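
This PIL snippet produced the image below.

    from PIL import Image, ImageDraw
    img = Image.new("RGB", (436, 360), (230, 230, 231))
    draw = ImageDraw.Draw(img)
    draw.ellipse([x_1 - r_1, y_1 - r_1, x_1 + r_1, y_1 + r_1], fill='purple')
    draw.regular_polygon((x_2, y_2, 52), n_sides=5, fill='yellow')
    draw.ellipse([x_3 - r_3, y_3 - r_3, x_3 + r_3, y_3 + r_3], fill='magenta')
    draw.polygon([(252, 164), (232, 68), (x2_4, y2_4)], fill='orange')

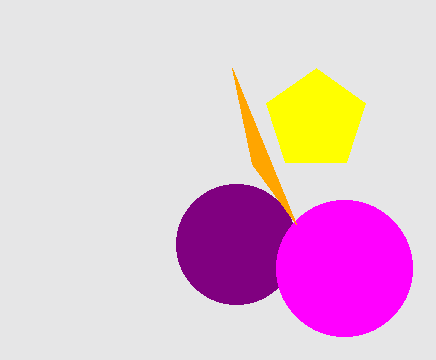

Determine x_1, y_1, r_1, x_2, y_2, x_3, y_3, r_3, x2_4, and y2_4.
x_1 = 236
y_1 = 244
r_1 = 60
x_2 = 316
y_2 = 120
x_3 = 344
y_3 = 268
r_3 = 68
x2_4 = 296
y2_4 = 224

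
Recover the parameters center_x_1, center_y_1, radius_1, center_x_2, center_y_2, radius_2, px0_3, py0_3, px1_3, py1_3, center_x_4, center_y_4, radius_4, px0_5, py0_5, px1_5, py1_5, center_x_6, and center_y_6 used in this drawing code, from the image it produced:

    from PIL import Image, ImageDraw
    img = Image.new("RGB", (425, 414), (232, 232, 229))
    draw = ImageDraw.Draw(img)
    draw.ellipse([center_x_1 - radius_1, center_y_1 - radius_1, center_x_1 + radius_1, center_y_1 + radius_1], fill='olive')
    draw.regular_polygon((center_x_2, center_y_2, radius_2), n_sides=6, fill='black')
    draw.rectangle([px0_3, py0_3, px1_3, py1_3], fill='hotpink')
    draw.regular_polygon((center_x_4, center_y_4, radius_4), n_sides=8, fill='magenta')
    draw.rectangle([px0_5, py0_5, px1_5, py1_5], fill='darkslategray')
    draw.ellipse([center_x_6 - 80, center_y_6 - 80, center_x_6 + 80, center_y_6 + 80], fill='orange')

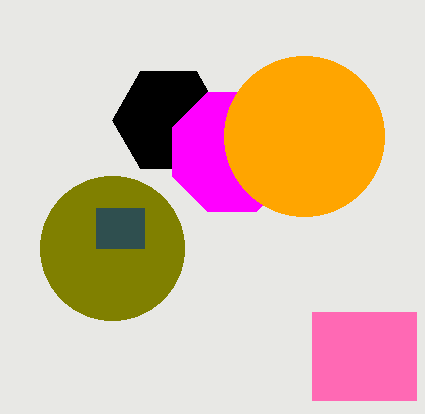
center_x_1 = 112; center_y_1 = 248; radius_1 = 72; center_x_2 = 168; center_y_2 = 120; radius_2 = 56; px0_3 = 312; py0_3 = 312; px1_3 = 416; py1_3 = 400; center_x_4 = 232; center_y_4 = 152; radius_4 = 64; px0_5 = 96; py0_5 = 208; px1_5 = 144; py1_5 = 248; center_x_6 = 304; center_y_6 = 136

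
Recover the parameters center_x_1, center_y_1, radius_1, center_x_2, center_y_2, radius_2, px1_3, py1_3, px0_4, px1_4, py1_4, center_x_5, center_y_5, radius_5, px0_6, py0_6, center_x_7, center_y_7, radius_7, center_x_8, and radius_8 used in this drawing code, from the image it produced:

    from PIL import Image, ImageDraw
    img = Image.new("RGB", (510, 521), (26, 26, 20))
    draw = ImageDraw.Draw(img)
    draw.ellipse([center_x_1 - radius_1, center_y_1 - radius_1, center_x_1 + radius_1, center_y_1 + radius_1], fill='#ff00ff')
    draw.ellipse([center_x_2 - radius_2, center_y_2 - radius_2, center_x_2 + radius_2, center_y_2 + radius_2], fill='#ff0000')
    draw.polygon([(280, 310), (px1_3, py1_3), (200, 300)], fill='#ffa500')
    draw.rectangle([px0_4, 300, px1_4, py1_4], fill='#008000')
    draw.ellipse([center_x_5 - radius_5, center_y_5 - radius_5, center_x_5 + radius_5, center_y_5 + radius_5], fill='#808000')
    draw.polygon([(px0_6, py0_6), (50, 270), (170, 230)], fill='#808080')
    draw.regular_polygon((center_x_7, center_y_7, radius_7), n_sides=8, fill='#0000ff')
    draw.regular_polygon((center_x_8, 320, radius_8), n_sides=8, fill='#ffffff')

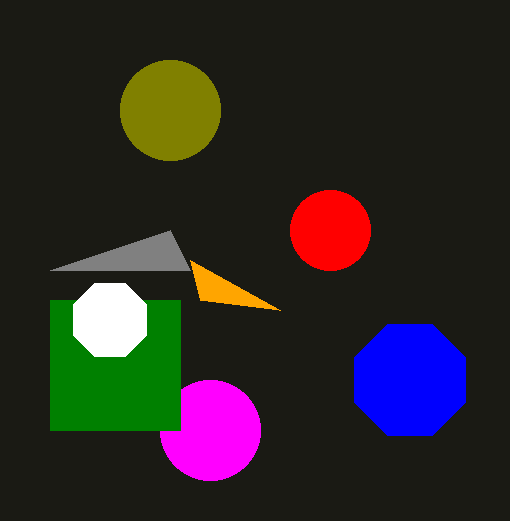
center_x_1 = 210; center_y_1 = 430; radius_1 = 50; center_x_2 = 330; center_y_2 = 230; radius_2 = 40; px1_3 = 190; py1_3 = 260; px0_4 = 50; px1_4 = 180; py1_4 = 430; center_x_5 = 170; center_y_5 = 110; radius_5 = 50; px0_6 = 190; py0_6 = 270; center_x_7 = 410; center_y_7 = 380; radius_7 = 60; center_x_8 = 110; radius_8 = 40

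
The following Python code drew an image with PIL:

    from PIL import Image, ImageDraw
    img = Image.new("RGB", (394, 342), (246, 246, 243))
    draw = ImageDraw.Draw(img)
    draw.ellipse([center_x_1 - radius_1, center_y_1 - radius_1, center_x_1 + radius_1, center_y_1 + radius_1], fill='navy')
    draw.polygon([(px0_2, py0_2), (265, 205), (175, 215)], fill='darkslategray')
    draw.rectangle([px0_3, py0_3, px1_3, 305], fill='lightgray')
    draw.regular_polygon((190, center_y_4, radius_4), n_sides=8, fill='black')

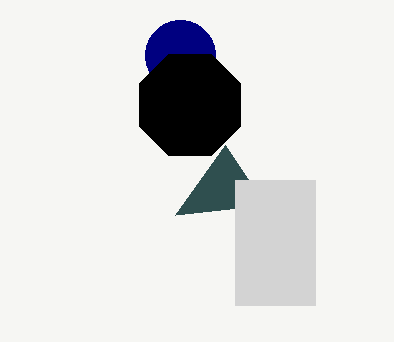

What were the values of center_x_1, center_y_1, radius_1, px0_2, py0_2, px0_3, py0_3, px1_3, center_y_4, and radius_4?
center_x_1 = 180; center_y_1 = 55; radius_1 = 35; px0_2 = 225; py0_2 = 145; px0_3 = 235; py0_3 = 180; px1_3 = 315; center_y_4 = 105; radius_4 = 55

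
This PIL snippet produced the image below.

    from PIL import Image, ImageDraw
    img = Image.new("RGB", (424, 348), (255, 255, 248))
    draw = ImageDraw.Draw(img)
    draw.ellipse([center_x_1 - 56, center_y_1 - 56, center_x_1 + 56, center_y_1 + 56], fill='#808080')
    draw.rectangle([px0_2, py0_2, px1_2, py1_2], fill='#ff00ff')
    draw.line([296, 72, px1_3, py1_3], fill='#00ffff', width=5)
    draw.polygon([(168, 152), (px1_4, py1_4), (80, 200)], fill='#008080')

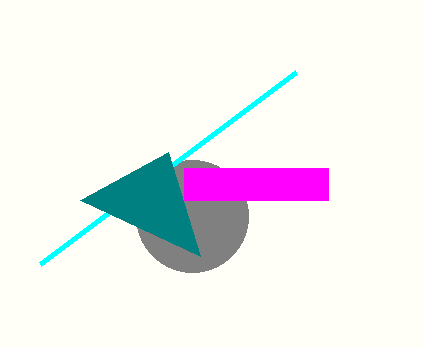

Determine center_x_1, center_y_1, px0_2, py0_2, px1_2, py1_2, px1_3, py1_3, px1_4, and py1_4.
center_x_1 = 192; center_y_1 = 216; px0_2 = 184; py0_2 = 168; px1_2 = 328; py1_2 = 200; px1_3 = 40; py1_3 = 264; px1_4 = 200; py1_4 = 256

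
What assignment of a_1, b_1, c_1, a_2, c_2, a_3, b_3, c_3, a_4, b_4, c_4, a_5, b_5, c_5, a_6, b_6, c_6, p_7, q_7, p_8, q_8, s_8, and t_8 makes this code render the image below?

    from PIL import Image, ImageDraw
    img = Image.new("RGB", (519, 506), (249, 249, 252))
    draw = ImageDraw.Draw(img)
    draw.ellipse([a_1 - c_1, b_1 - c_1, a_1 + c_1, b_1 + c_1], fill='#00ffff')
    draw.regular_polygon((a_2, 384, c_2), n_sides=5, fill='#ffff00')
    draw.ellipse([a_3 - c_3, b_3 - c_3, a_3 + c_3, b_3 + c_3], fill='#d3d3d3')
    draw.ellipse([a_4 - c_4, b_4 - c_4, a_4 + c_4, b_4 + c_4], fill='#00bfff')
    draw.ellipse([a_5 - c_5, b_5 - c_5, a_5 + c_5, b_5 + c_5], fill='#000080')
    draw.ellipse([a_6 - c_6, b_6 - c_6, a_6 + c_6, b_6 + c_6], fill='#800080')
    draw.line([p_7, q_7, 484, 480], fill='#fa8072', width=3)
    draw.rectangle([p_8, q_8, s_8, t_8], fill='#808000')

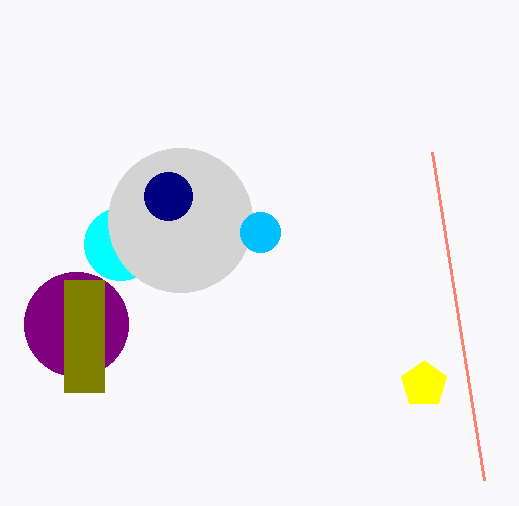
a_1 = 120, b_1 = 244, c_1 = 36, a_2 = 424, c_2 = 24, a_3 = 180, b_3 = 220, c_3 = 72, a_4 = 260, b_4 = 232, c_4 = 20, a_5 = 168, b_5 = 196, c_5 = 24, a_6 = 76, b_6 = 324, c_6 = 52, p_7 = 432, q_7 = 152, p_8 = 64, q_8 = 280, s_8 = 104, t_8 = 392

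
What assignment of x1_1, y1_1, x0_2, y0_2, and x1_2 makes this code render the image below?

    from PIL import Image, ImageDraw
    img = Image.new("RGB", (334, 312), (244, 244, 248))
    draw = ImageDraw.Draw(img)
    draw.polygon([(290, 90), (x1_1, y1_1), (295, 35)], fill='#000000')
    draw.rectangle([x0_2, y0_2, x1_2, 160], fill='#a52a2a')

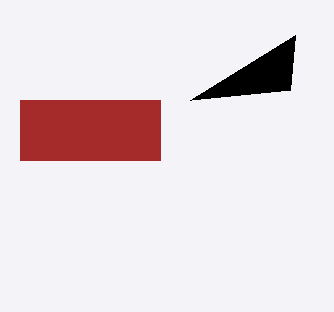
x1_1 = 190; y1_1 = 100; x0_2 = 20; y0_2 = 100; x1_2 = 160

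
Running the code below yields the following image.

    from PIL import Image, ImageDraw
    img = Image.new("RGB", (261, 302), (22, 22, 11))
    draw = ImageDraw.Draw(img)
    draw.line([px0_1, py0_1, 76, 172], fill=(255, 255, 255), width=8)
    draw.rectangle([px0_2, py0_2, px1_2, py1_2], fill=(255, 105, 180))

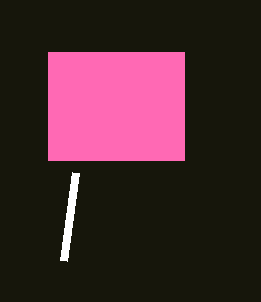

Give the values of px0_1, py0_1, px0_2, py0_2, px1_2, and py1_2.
px0_1 = 64; py0_1 = 260; px0_2 = 48; py0_2 = 52; px1_2 = 184; py1_2 = 160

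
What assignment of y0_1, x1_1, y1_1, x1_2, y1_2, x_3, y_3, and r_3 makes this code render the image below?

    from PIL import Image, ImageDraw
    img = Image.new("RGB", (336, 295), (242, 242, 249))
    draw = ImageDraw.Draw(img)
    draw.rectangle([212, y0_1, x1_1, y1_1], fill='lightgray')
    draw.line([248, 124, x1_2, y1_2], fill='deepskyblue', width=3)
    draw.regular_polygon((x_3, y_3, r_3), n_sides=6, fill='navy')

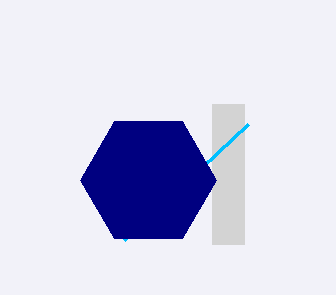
y0_1 = 104
x1_1 = 244
y1_1 = 244
x1_2 = 124
y1_2 = 240
x_3 = 148
y_3 = 180
r_3 = 68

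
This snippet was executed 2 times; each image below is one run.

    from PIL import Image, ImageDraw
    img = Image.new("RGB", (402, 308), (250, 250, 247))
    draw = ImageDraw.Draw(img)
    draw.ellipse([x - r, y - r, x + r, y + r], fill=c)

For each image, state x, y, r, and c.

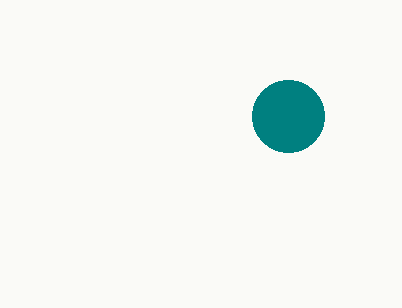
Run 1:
x = 288
y = 116
r = 36
c = 'teal'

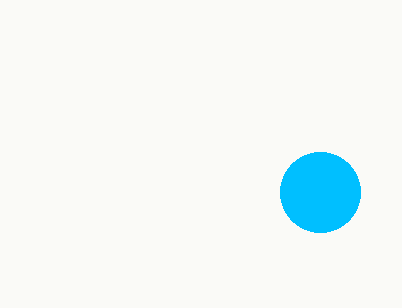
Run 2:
x = 320, y = 192, r = 40, c = 'deepskyblue'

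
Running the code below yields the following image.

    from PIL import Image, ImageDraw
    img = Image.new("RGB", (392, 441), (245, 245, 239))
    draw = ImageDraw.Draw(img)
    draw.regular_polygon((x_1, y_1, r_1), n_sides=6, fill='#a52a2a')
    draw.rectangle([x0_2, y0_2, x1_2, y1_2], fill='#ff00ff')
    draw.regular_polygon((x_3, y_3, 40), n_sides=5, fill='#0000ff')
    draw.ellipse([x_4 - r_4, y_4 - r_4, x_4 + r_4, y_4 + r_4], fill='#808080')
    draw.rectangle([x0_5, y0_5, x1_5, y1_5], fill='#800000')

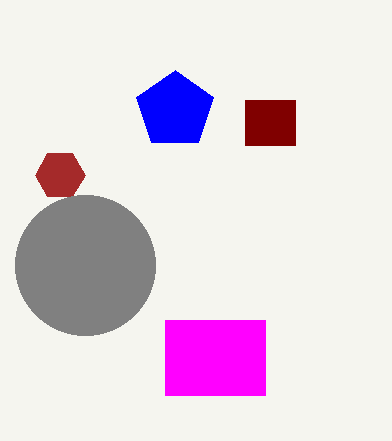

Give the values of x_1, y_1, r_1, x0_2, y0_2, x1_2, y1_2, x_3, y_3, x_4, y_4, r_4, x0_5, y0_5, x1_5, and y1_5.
x_1 = 60, y_1 = 175, r_1 = 25, x0_2 = 165, y0_2 = 320, x1_2 = 265, y1_2 = 395, x_3 = 175, y_3 = 110, x_4 = 85, y_4 = 265, r_4 = 70, x0_5 = 245, y0_5 = 100, x1_5 = 295, y1_5 = 145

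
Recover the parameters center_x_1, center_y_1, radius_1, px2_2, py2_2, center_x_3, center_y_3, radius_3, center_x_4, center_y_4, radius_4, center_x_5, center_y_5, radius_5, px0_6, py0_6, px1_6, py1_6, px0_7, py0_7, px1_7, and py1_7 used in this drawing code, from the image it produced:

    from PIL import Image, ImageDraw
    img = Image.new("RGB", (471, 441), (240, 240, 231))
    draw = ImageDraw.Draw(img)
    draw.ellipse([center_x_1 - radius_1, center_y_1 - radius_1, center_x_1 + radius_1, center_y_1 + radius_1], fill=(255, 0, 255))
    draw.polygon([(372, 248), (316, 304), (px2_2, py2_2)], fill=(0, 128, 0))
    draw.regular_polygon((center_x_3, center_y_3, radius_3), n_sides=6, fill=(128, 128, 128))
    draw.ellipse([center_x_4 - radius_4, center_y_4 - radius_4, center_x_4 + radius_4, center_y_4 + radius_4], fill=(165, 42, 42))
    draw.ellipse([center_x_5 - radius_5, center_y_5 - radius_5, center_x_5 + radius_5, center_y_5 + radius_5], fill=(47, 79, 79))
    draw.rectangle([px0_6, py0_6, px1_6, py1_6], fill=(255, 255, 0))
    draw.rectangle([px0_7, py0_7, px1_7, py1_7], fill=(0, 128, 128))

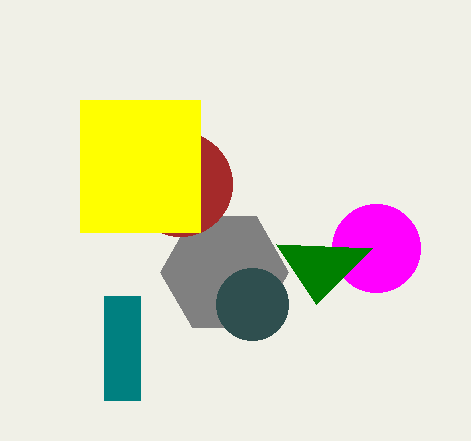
center_x_1 = 376, center_y_1 = 248, radius_1 = 44, px2_2 = 276, py2_2 = 244, center_x_3 = 224, center_y_3 = 272, radius_3 = 64, center_x_4 = 180, center_y_4 = 184, radius_4 = 52, center_x_5 = 252, center_y_5 = 304, radius_5 = 36, px0_6 = 80, py0_6 = 100, px1_6 = 200, py1_6 = 232, px0_7 = 104, py0_7 = 296, px1_7 = 140, py1_7 = 400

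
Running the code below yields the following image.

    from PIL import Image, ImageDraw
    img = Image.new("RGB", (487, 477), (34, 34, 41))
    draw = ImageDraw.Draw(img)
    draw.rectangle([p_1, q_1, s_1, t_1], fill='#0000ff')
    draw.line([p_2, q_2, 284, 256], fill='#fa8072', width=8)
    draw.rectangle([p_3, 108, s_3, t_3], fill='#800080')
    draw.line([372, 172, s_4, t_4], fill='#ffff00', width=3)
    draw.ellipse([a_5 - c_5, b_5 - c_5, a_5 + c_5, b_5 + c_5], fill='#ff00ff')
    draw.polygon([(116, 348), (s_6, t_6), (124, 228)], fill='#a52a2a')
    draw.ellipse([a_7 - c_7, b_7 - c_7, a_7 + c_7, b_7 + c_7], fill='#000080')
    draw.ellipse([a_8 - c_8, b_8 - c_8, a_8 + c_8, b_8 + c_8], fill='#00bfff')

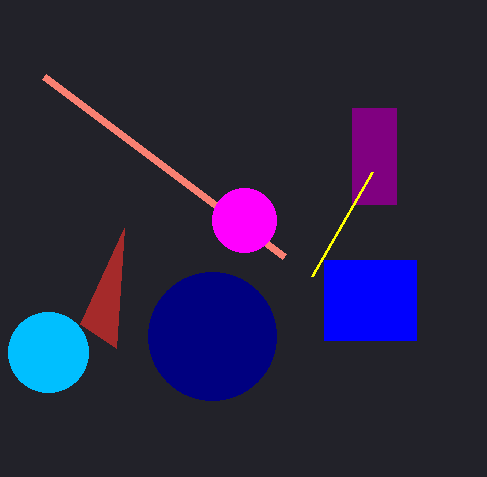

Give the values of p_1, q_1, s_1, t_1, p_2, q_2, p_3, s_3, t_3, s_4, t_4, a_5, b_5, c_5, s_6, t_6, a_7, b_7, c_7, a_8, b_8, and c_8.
p_1 = 324; q_1 = 260; s_1 = 416; t_1 = 340; p_2 = 44; q_2 = 76; p_3 = 352; s_3 = 396; t_3 = 204; s_4 = 312; t_4 = 276; a_5 = 244; b_5 = 220; c_5 = 32; s_6 = 80; t_6 = 324; a_7 = 212; b_7 = 336; c_7 = 64; a_8 = 48; b_8 = 352; c_8 = 40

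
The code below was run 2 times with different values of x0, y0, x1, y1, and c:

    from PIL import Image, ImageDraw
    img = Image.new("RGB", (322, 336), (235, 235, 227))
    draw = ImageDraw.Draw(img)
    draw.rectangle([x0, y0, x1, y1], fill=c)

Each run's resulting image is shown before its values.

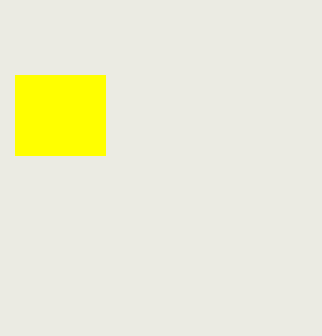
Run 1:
x0 = 15
y0 = 75
x1 = 105
y1 = 155
c = 'yellow'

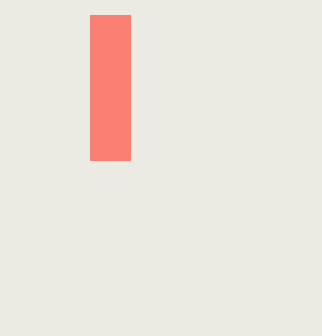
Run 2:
x0 = 90; y0 = 15; x1 = 130; y1 = 160; c = 'salmon'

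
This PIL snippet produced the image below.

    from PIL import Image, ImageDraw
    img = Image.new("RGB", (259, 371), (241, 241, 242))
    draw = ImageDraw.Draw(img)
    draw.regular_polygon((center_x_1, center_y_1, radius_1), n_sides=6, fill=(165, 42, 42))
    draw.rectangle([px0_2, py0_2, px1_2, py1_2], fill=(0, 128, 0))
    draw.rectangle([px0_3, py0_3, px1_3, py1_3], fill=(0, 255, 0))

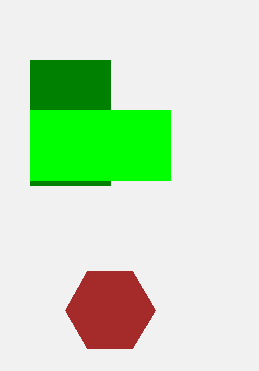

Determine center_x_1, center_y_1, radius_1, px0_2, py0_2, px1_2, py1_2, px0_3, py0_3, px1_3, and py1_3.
center_x_1 = 110; center_y_1 = 310; radius_1 = 45; px0_2 = 30; py0_2 = 60; px1_2 = 110; py1_2 = 185; px0_3 = 30; py0_3 = 110; px1_3 = 170; py1_3 = 180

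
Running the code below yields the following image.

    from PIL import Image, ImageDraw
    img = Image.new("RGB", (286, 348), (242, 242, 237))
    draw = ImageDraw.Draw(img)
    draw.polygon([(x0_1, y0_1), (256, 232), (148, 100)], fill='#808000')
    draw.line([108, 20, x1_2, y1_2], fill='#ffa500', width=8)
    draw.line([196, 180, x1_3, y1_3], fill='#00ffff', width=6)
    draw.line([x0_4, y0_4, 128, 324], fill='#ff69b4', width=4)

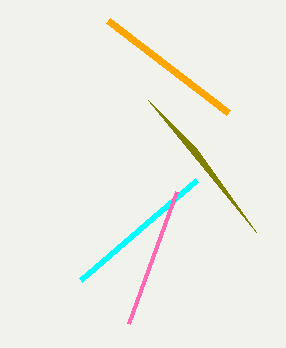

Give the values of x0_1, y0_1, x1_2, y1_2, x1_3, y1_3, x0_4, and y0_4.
x0_1 = 196; y0_1 = 148; x1_2 = 228; y1_2 = 112; x1_3 = 80; y1_3 = 280; x0_4 = 176; y0_4 = 192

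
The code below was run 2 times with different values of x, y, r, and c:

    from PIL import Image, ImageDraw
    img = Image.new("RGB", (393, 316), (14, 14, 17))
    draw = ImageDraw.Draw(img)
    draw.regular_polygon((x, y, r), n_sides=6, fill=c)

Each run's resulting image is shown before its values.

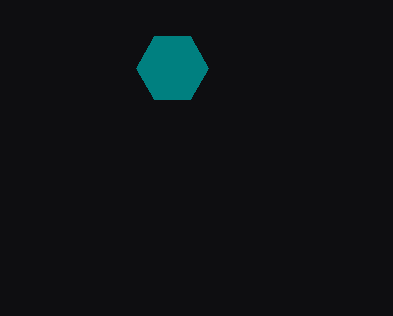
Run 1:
x = 172, y = 68, r = 36, c = 'teal'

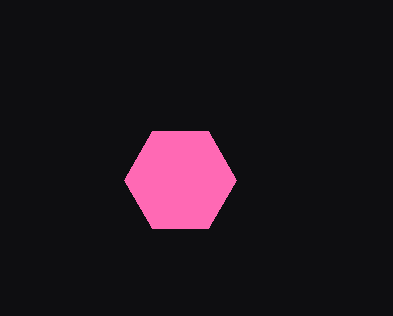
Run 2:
x = 180; y = 180; r = 56; c = 'hotpink'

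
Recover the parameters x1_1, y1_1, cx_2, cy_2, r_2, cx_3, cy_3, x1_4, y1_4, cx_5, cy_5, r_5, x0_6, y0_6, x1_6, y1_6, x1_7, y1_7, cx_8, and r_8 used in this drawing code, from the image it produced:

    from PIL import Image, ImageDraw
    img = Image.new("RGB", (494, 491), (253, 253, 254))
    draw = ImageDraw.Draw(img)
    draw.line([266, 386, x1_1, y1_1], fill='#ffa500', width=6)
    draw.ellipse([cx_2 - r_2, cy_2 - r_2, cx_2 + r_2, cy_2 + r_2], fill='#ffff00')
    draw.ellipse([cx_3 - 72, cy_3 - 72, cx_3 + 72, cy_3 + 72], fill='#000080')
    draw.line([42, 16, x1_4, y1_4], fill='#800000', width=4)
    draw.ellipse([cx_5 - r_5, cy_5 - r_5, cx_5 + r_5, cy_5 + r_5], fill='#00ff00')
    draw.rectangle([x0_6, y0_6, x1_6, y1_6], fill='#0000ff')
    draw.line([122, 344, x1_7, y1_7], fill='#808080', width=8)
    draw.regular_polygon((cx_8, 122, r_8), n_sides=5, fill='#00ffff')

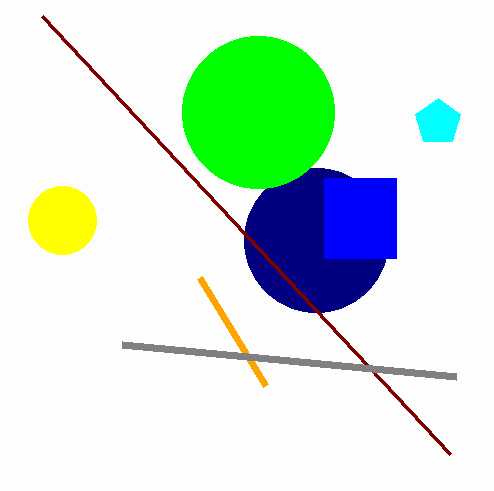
x1_1 = 200; y1_1 = 278; cx_2 = 62; cy_2 = 220; r_2 = 34; cx_3 = 316; cy_3 = 240; x1_4 = 450; y1_4 = 454; cx_5 = 258; cy_5 = 112; r_5 = 76; x0_6 = 324; y0_6 = 178; x1_6 = 396; y1_6 = 258; x1_7 = 456; y1_7 = 376; cx_8 = 438; r_8 = 24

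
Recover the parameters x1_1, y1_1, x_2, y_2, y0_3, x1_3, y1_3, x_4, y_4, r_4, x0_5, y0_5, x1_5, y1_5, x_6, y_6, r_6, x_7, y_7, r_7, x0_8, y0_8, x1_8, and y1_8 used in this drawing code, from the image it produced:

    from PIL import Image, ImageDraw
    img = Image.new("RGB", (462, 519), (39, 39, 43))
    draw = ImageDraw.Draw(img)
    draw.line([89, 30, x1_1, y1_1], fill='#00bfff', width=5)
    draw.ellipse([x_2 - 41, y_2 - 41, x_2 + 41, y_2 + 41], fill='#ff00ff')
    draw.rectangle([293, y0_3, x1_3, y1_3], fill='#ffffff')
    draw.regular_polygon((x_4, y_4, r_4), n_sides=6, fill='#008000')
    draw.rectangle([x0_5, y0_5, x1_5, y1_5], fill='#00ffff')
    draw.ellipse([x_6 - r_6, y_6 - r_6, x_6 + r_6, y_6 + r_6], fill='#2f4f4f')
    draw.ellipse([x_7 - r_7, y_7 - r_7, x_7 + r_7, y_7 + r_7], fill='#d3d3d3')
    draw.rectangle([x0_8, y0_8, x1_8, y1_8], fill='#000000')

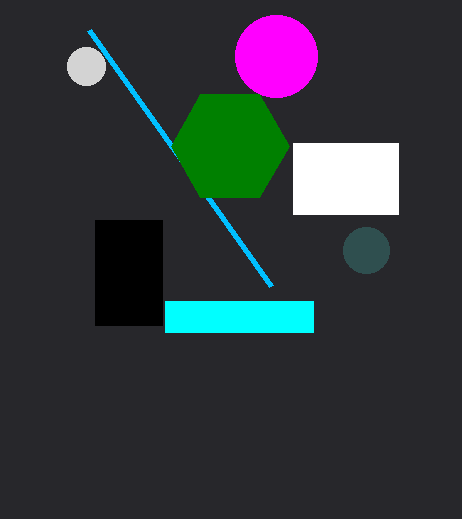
x1_1 = 271; y1_1 = 286; x_2 = 276; y_2 = 56; y0_3 = 143; x1_3 = 398; y1_3 = 214; x_4 = 230; y_4 = 146; r_4 = 59; x0_5 = 165; y0_5 = 301; x1_5 = 313; y1_5 = 332; x_6 = 366; y_6 = 250; r_6 = 23; x_7 = 86; y_7 = 66; r_7 = 19; x0_8 = 95; y0_8 = 220; x1_8 = 162; y1_8 = 325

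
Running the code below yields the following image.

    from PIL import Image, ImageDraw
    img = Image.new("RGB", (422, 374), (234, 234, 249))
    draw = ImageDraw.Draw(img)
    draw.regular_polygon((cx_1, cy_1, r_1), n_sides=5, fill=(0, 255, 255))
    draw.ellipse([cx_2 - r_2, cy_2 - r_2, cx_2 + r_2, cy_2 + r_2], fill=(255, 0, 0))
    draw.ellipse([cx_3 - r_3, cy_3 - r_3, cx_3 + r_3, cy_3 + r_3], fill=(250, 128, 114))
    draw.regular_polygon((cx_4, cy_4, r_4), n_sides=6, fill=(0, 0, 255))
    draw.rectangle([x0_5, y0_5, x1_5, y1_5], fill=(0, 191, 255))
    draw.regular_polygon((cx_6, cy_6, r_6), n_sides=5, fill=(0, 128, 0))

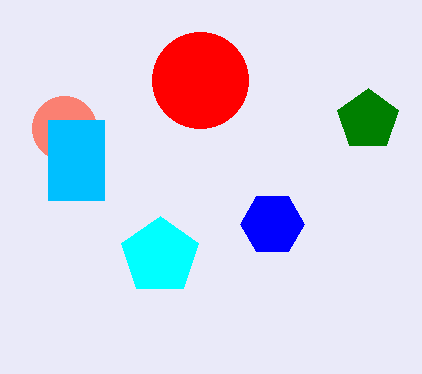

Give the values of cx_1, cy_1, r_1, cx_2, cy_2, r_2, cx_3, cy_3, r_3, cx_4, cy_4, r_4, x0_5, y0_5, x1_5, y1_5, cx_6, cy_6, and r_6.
cx_1 = 160; cy_1 = 256; r_1 = 40; cx_2 = 200; cy_2 = 80; r_2 = 48; cx_3 = 64; cy_3 = 128; r_3 = 32; cx_4 = 272; cy_4 = 224; r_4 = 32; x0_5 = 48; y0_5 = 120; x1_5 = 104; y1_5 = 200; cx_6 = 368; cy_6 = 120; r_6 = 32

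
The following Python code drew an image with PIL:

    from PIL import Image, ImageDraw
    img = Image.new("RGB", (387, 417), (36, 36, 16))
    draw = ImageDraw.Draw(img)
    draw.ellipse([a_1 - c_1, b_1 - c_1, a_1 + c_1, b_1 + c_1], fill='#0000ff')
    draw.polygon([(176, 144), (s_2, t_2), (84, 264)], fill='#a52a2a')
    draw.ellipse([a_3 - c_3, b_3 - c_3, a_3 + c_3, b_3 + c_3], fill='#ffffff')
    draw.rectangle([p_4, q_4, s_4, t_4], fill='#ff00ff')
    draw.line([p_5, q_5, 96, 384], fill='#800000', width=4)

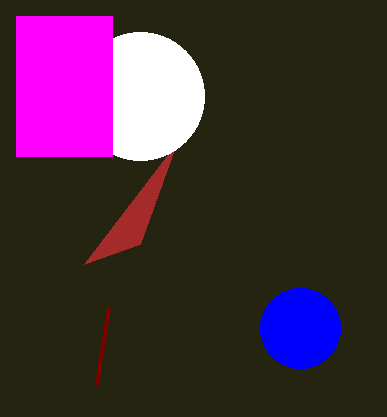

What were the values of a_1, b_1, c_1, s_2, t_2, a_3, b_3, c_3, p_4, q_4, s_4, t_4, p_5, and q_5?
a_1 = 300
b_1 = 328
c_1 = 40
s_2 = 140
t_2 = 244
a_3 = 140
b_3 = 96
c_3 = 64
p_4 = 16
q_4 = 16
s_4 = 112
t_4 = 156
p_5 = 108
q_5 = 308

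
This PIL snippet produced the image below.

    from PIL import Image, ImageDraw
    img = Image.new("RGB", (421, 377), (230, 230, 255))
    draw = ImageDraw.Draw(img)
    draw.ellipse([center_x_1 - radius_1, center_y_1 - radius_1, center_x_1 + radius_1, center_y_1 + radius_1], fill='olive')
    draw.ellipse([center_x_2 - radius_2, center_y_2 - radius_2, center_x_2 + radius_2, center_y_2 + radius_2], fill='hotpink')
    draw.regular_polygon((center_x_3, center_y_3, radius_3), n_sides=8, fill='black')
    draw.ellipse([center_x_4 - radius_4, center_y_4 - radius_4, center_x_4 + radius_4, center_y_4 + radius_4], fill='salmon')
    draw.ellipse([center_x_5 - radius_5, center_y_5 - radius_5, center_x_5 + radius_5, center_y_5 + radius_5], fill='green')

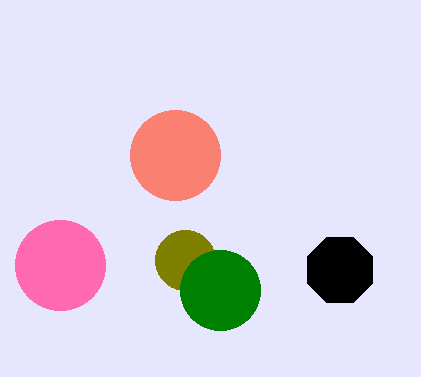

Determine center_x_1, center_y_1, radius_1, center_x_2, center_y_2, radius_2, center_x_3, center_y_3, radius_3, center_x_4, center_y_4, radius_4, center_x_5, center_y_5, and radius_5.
center_x_1 = 185; center_y_1 = 260; radius_1 = 30; center_x_2 = 60; center_y_2 = 265; radius_2 = 45; center_x_3 = 340; center_y_3 = 270; radius_3 = 35; center_x_4 = 175; center_y_4 = 155; radius_4 = 45; center_x_5 = 220; center_y_5 = 290; radius_5 = 40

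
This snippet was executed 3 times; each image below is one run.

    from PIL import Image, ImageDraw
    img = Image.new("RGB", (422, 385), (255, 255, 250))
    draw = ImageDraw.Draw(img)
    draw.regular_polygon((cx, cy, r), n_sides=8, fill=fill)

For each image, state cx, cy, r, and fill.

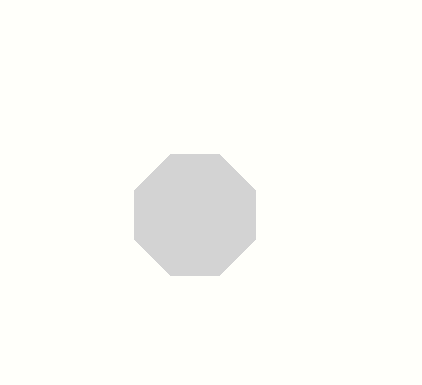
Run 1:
cx = 195; cy = 215; r = 65; fill = 'lightgray'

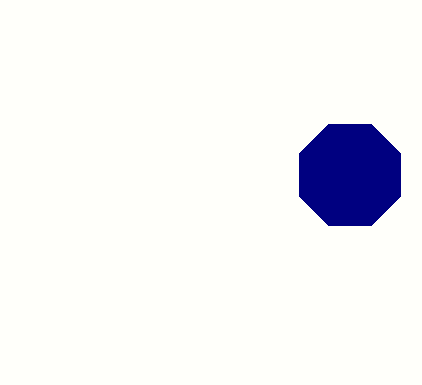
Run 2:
cx = 350, cy = 175, r = 55, fill = 'navy'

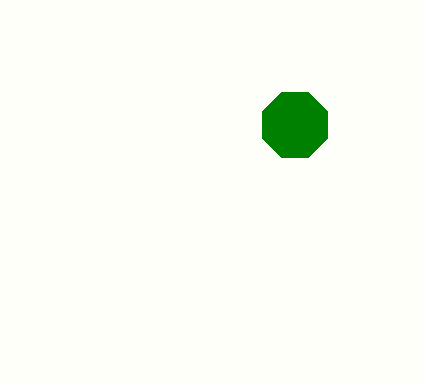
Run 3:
cx = 295
cy = 125
r = 35
fill = 'green'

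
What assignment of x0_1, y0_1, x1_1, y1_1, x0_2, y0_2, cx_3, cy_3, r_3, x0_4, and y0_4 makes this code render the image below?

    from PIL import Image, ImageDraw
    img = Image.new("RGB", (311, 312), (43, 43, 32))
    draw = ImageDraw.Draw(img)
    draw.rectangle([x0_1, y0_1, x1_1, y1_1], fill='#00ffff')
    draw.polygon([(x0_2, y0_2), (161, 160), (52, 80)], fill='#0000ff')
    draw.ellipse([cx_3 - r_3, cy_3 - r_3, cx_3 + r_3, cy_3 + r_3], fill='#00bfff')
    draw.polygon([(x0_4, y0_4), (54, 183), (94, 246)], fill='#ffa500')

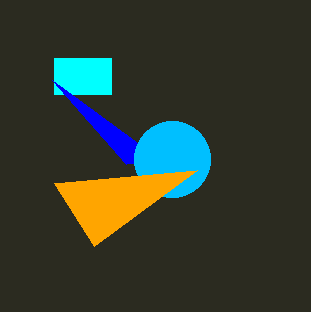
x0_1 = 54; y0_1 = 58; x1_1 = 111; y1_1 = 94; x0_2 = 126; y0_2 = 164; cx_3 = 172; cy_3 = 159; r_3 = 38; x0_4 = 197; y0_4 = 170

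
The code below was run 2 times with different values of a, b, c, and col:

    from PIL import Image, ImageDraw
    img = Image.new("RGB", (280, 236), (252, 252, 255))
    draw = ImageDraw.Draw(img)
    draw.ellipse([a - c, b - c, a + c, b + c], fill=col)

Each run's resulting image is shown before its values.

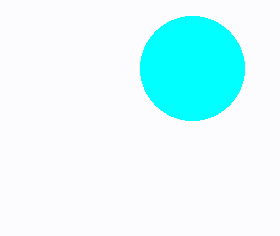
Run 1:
a = 192
b = 68
c = 52
col = 'cyan'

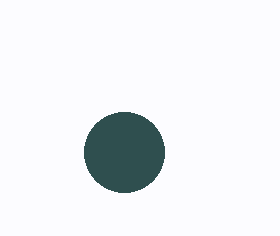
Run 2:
a = 124
b = 152
c = 40
col = 'darkslategray'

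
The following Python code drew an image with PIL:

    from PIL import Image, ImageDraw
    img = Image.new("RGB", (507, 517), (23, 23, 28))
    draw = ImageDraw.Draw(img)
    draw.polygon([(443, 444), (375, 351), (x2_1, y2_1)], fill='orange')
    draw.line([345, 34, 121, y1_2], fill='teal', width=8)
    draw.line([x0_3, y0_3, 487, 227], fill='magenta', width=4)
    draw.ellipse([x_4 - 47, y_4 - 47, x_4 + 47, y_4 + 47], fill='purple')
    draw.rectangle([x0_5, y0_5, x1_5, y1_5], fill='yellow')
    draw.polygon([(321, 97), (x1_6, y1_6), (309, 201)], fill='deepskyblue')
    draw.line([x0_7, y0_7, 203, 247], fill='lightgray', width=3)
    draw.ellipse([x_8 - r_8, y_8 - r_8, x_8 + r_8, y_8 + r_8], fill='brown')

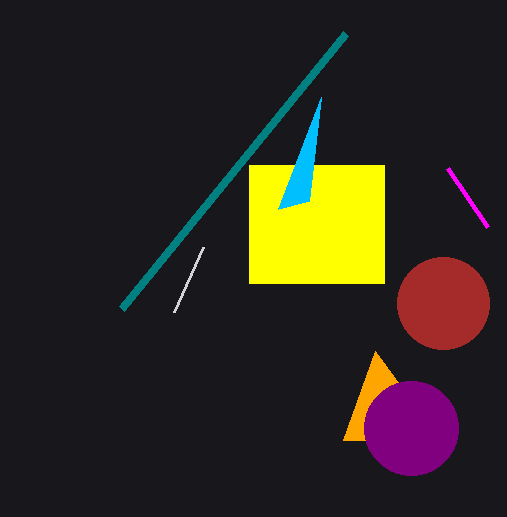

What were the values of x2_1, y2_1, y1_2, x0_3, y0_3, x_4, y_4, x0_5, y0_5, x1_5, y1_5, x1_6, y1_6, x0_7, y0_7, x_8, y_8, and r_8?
x2_1 = 343; y2_1 = 440; y1_2 = 309; x0_3 = 447; y0_3 = 168; x_4 = 411; y_4 = 428; x0_5 = 249; y0_5 = 165; x1_5 = 384; y1_5 = 283; x1_6 = 278; y1_6 = 209; x0_7 = 174; y0_7 = 312; x_8 = 443; y_8 = 303; r_8 = 46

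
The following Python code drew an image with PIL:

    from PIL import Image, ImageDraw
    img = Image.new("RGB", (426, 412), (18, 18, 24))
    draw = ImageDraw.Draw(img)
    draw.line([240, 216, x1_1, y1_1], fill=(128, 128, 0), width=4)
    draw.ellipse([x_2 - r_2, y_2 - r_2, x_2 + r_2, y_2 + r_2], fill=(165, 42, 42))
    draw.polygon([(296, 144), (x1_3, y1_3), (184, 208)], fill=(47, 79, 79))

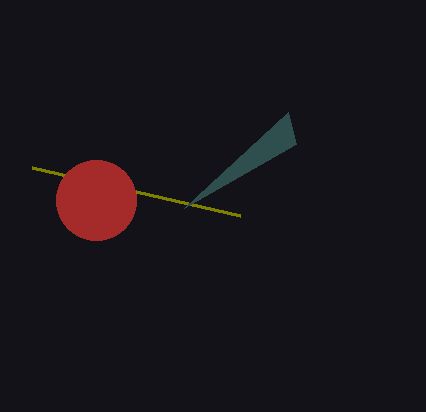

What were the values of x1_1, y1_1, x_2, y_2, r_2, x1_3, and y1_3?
x1_1 = 32; y1_1 = 168; x_2 = 96; y_2 = 200; r_2 = 40; x1_3 = 288; y1_3 = 112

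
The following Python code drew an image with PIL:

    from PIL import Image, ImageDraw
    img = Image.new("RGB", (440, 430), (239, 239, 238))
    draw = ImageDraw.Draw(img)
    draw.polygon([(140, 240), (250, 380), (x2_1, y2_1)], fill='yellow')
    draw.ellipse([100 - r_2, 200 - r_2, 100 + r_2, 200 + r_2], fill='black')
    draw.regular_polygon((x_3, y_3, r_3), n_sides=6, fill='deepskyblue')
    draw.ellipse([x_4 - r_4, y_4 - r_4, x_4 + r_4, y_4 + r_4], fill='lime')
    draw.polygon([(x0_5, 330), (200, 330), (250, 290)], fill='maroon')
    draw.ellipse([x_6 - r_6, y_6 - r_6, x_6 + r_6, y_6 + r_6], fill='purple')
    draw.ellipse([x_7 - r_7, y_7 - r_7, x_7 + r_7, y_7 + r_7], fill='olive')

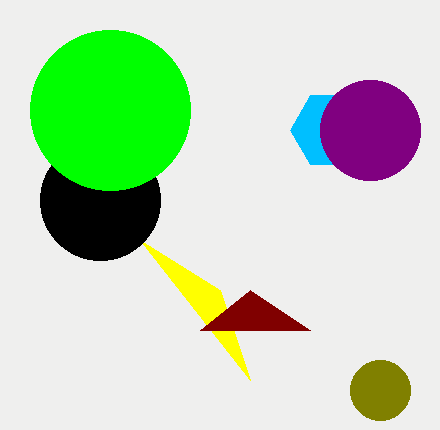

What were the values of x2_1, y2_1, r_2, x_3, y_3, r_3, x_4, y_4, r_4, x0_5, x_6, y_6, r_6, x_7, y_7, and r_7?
x2_1 = 220
y2_1 = 290
r_2 = 60
x_3 = 330
y_3 = 130
r_3 = 40
x_4 = 110
y_4 = 110
r_4 = 80
x0_5 = 310
x_6 = 370
y_6 = 130
r_6 = 50
x_7 = 380
y_7 = 390
r_7 = 30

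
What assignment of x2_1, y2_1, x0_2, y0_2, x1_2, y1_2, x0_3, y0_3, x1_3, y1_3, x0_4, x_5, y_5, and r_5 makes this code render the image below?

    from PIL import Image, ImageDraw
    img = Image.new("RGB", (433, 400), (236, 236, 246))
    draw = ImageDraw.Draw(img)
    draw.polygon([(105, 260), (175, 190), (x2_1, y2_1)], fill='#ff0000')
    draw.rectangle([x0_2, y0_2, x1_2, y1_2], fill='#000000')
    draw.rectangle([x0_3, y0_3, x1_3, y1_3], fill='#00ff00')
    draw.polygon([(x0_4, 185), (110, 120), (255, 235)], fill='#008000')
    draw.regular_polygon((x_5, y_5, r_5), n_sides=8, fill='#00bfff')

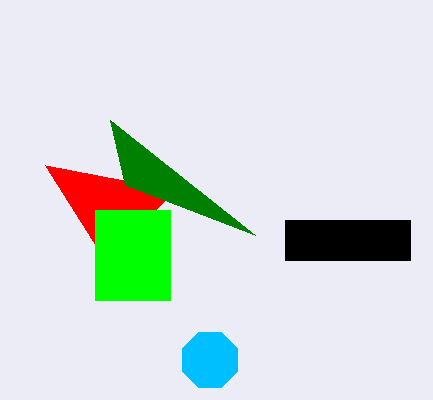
x2_1 = 45; y2_1 = 165; x0_2 = 285; y0_2 = 220; x1_2 = 410; y1_2 = 260; x0_3 = 95; y0_3 = 210; x1_3 = 170; y1_3 = 300; x0_4 = 125; x_5 = 210; y_5 = 360; r_5 = 30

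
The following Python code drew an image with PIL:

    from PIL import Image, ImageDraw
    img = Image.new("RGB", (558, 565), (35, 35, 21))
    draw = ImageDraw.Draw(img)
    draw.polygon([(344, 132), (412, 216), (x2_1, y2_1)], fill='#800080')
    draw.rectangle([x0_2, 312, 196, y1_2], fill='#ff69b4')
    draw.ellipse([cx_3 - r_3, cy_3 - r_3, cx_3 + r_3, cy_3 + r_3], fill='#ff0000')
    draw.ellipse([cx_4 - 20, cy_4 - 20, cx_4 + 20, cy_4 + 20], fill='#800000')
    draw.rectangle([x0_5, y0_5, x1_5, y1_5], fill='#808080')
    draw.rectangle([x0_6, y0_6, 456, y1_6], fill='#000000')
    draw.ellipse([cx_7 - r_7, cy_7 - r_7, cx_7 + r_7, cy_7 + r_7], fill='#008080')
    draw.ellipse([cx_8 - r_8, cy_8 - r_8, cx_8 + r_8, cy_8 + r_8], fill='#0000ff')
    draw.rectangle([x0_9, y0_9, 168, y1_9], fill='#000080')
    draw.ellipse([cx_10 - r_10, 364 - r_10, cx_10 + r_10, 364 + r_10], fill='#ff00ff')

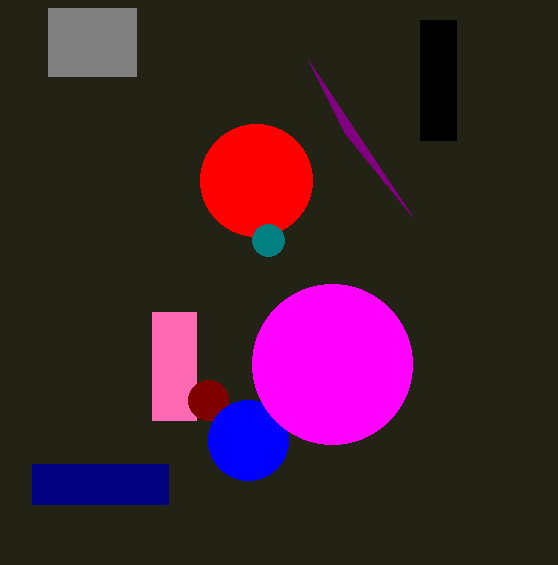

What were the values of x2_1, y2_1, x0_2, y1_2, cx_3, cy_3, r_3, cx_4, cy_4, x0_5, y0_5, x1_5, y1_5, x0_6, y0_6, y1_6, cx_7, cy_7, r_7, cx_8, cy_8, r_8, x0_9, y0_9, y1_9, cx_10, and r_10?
x2_1 = 308; y2_1 = 60; x0_2 = 152; y1_2 = 420; cx_3 = 256; cy_3 = 180; r_3 = 56; cx_4 = 208; cy_4 = 400; x0_5 = 48; y0_5 = 8; x1_5 = 136; y1_5 = 76; x0_6 = 420; y0_6 = 20; y1_6 = 140; cx_7 = 268; cy_7 = 240; r_7 = 16; cx_8 = 248; cy_8 = 440; r_8 = 40; x0_9 = 32; y0_9 = 464; y1_9 = 504; cx_10 = 332; r_10 = 80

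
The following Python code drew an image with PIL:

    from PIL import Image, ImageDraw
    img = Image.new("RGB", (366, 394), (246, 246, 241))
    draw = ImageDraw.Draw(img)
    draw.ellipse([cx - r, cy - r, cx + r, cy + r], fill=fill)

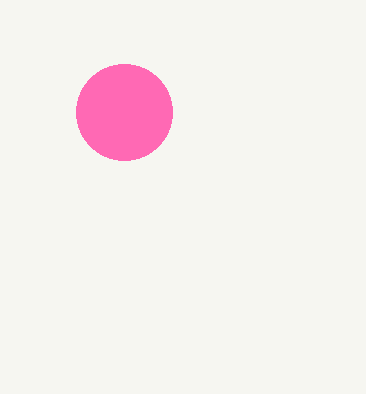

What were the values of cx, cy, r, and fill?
cx = 124; cy = 112; r = 48; fill = 'hotpink'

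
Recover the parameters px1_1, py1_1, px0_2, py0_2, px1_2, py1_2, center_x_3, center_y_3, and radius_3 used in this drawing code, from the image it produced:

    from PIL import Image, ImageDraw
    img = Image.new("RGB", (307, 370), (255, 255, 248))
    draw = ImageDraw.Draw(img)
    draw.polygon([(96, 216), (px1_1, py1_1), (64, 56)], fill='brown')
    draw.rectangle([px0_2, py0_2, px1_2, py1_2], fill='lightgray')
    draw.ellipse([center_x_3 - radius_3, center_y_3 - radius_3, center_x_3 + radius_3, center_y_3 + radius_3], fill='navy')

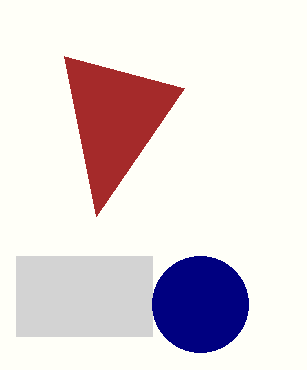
px1_1 = 184
py1_1 = 88
px0_2 = 16
py0_2 = 256
px1_2 = 152
py1_2 = 336
center_x_3 = 200
center_y_3 = 304
radius_3 = 48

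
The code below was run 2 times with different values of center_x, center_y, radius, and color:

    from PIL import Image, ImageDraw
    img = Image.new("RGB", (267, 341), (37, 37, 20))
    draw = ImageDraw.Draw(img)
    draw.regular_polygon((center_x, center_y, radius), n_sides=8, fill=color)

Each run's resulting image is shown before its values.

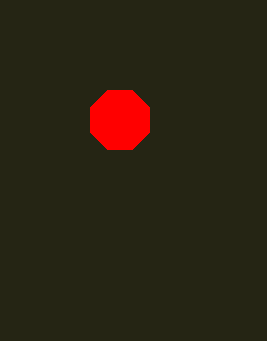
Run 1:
center_x = 120, center_y = 120, radius = 32, color = 'red'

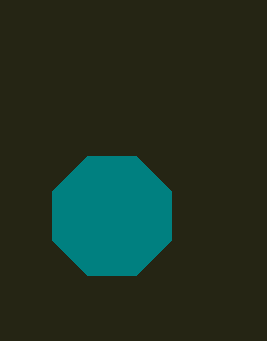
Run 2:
center_x = 112; center_y = 216; radius = 64; color = 'teal'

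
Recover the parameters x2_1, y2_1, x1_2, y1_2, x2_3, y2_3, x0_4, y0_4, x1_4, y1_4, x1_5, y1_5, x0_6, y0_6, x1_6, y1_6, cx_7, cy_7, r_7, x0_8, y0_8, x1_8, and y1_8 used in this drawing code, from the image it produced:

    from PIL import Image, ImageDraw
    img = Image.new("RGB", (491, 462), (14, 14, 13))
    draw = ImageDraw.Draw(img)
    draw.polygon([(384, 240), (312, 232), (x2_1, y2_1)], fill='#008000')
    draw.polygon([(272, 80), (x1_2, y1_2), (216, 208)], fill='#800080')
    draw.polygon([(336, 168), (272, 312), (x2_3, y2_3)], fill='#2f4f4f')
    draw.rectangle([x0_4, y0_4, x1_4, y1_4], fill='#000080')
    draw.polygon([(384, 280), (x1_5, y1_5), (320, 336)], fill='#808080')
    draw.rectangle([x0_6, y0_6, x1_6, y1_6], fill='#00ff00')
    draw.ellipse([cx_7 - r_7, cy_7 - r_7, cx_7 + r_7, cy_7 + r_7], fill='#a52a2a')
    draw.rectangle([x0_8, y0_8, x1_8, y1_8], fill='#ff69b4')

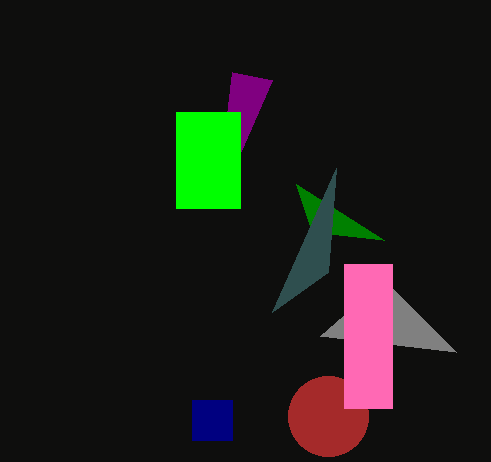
x2_1 = 296
y2_1 = 184
x1_2 = 232
y1_2 = 72
x2_3 = 328
y2_3 = 272
x0_4 = 192
y0_4 = 400
x1_4 = 232
y1_4 = 440
x1_5 = 456
y1_5 = 352
x0_6 = 176
y0_6 = 112
x1_6 = 240
y1_6 = 208
cx_7 = 328
cy_7 = 416
r_7 = 40
x0_8 = 344
y0_8 = 264
x1_8 = 392
y1_8 = 408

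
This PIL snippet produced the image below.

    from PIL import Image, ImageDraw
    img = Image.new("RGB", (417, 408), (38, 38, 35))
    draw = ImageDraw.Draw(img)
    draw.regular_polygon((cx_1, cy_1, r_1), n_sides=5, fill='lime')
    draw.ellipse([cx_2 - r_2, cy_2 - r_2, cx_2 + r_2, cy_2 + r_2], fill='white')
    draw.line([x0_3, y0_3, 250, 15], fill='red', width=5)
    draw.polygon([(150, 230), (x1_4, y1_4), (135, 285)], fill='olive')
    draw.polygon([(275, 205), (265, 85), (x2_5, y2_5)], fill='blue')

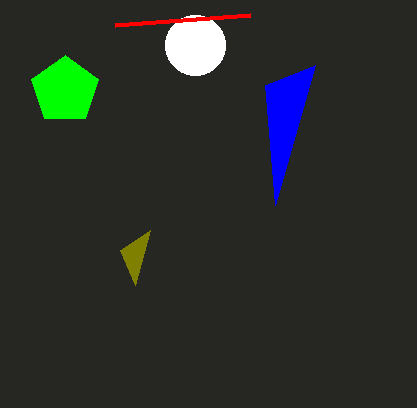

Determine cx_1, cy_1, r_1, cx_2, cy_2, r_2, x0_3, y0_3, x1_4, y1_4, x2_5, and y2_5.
cx_1 = 65
cy_1 = 90
r_1 = 35
cx_2 = 195
cy_2 = 45
r_2 = 30
x0_3 = 115
y0_3 = 25
x1_4 = 120
y1_4 = 250
x2_5 = 315
y2_5 = 65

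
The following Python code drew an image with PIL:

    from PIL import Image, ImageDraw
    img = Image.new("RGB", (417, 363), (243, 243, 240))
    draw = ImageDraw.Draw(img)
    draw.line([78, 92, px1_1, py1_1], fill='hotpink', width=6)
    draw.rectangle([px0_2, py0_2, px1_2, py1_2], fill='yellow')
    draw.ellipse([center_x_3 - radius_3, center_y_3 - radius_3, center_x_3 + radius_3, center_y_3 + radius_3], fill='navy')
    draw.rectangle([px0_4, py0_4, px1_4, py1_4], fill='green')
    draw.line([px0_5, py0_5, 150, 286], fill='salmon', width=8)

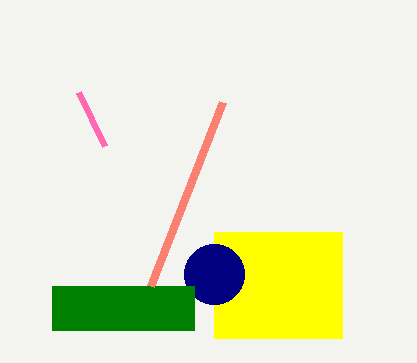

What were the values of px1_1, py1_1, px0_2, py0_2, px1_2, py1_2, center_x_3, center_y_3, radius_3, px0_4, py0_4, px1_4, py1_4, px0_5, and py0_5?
px1_1 = 104
py1_1 = 146
px0_2 = 214
py0_2 = 232
px1_2 = 342
py1_2 = 338
center_x_3 = 214
center_y_3 = 274
radius_3 = 30
px0_4 = 52
py0_4 = 286
px1_4 = 194
py1_4 = 330
px0_5 = 222
py0_5 = 102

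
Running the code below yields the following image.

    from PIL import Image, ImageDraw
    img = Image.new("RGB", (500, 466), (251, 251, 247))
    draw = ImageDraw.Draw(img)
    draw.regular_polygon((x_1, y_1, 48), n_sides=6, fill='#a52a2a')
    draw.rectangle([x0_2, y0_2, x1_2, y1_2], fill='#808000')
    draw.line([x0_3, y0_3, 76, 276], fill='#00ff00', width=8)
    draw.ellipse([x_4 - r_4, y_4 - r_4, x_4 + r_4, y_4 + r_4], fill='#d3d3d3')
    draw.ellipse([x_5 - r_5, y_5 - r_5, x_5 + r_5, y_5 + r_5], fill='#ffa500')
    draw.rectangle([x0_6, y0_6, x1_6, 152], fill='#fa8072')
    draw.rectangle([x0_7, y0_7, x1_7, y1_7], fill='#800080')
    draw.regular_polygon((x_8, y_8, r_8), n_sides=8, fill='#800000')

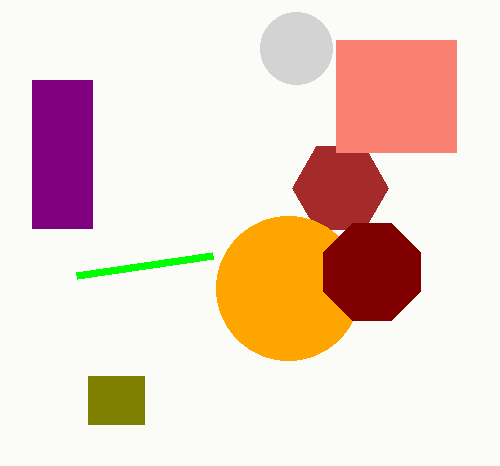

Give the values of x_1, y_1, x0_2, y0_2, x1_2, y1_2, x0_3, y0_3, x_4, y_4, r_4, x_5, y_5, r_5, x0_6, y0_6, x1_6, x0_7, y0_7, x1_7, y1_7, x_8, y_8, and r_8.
x_1 = 340; y_1 = 188; x0_2 = 88; y0_2 = 376; x1_2 = 144; y1_2 = 424; x0_3 = 212; y0_3 = 256; x_4 = 296; y_4 = 48; r_4 = 36; x_5 = 288; y_5 = 288; r_5 = 72; x0_6 = 336; y0_6 = 40; x1_6 = 456; x0_7 = 32; y0_7 = 80; x1_7 = 92; y1_7 = 228; x_8 = 372; y_8 = 272; r_8 = 52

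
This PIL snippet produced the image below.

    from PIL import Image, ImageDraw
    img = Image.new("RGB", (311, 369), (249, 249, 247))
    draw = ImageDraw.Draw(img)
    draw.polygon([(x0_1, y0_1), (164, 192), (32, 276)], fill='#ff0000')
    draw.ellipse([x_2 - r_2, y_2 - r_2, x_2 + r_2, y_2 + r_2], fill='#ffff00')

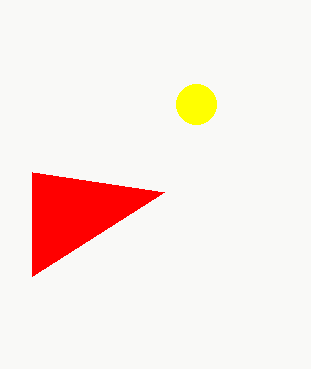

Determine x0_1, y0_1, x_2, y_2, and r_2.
x0_1 = 32; y0_1 = 172; x_2 = 196; y_2 = 104; r_2 = 20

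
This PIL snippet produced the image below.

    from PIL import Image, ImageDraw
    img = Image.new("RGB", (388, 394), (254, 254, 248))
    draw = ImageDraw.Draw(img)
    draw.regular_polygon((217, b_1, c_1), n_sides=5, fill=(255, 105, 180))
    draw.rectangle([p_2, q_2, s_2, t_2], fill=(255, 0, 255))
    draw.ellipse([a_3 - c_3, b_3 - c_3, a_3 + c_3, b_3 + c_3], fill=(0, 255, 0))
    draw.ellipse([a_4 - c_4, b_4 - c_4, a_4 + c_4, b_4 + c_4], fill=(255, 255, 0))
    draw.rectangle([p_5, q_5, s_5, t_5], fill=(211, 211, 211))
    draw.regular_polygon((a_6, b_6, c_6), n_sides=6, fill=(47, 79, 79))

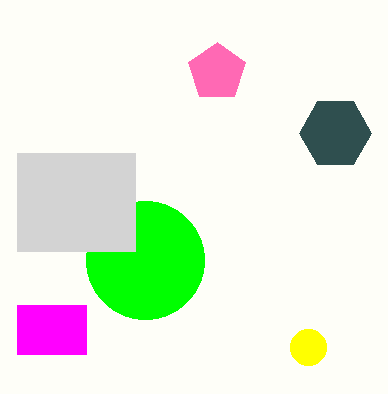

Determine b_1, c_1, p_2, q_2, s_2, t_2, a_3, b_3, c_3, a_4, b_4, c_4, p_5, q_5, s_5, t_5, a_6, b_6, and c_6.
b_1 = 72
c_1 = 30
p_2 = 17
q_2 = 305
s_2 = 86
t_2 = 354
a_3 = 145
b_3 = 260
c_3 = 59
a_4 = 308
b_4 = 347
c_4 = 18
p_5 = 17
q_5 = 153
s_5 = 135
t_5 = 251
a_6 = 335
b_6 = 133
c_6 = 36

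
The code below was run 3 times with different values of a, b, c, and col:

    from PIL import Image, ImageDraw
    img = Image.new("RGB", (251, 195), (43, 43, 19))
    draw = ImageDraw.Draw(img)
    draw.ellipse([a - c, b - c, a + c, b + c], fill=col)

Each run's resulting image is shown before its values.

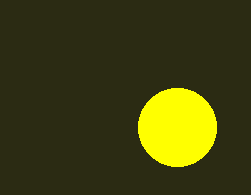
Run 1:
a = 177
b = 127
c = 39
col = 'yellow'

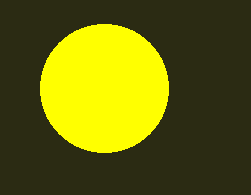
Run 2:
a = 104; b = 88; c = 64; col = 'yellow'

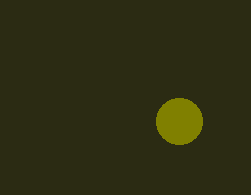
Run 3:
a = 179; b = 121; c = 23; col = 'olive'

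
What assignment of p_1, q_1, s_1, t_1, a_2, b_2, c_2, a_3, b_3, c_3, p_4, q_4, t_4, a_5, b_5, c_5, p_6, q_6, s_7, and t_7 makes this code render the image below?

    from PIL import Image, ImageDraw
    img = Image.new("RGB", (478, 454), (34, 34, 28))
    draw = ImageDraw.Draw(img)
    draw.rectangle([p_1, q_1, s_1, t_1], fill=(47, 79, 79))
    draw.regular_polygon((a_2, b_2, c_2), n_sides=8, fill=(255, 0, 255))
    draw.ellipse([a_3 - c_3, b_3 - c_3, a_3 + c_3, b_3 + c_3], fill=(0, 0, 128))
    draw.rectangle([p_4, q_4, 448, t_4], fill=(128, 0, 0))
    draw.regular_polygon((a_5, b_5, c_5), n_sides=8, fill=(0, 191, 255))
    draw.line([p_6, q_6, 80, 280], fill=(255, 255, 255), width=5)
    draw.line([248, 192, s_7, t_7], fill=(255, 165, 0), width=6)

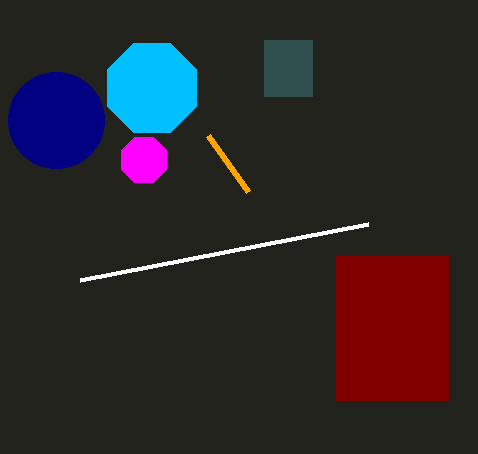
p_1 = 264; q_1 = 40; s_1 = 312; t_1 = 96; a_2 = 144; b_2 = 160; c_2 = 24; a_3 = 56; b_3 = 120; c_3 = 48; p_4 = 336; q_4 = 256; t_4 = 400; a_5 = 152; b_5 = 88; c_5 = 48; p_6 = 368; q_6 = 224; s_7 = 208; t_7 = 136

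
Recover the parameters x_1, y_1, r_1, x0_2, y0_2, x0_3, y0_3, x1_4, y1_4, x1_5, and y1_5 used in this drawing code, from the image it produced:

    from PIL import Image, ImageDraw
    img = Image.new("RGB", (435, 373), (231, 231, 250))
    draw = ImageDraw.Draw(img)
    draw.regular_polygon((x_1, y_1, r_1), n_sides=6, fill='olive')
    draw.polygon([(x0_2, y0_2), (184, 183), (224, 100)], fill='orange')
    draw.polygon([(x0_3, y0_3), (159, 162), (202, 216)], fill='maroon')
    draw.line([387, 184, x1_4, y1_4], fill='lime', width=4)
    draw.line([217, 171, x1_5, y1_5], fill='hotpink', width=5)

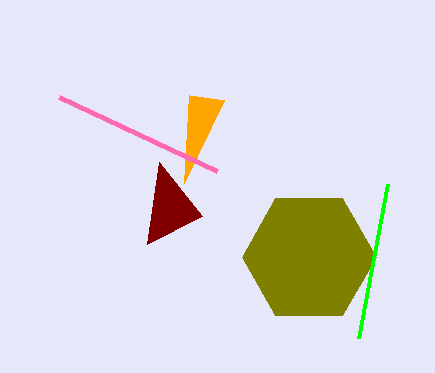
x_1 = 309; y_1 = 257; r_1 = 67; x0_2 = 189; y0_2 = 95; x0_3 = 147; y0_3 = 244; x1_4 = 358; y1_4 = 338; x1_5 = 59; y1_5 = 97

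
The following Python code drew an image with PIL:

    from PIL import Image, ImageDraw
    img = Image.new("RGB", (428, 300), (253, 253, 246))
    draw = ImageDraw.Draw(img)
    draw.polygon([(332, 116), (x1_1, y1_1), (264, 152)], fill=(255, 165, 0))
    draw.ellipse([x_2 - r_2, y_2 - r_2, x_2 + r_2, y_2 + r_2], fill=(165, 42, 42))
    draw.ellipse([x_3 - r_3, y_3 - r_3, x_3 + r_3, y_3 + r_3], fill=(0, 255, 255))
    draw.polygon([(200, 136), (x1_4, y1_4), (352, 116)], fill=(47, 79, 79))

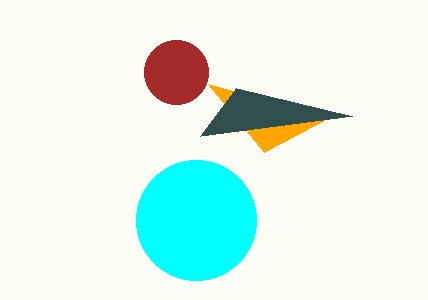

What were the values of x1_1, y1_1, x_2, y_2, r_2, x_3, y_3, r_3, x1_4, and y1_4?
x1_1 = 208, y1_1 = 84, x_2 = 176, y_2 = 72, r_2 = 32, x_3 = 196, y_3 = 220, r_3 = 60, x1_4 = 236, y1_4 = 88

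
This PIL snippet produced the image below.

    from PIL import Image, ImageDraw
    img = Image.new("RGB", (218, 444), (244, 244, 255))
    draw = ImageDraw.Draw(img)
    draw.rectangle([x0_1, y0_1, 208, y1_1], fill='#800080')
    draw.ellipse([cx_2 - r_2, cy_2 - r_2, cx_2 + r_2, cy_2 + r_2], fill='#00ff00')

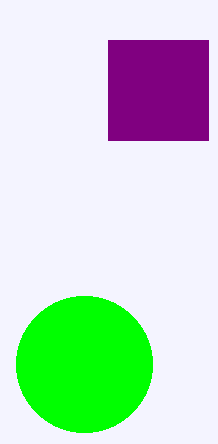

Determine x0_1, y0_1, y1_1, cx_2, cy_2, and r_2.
x0_1 = 108; y0_1 = 40; y1_1 = 140; cx_2 = 84; cy_2 = 364; r_2 = 68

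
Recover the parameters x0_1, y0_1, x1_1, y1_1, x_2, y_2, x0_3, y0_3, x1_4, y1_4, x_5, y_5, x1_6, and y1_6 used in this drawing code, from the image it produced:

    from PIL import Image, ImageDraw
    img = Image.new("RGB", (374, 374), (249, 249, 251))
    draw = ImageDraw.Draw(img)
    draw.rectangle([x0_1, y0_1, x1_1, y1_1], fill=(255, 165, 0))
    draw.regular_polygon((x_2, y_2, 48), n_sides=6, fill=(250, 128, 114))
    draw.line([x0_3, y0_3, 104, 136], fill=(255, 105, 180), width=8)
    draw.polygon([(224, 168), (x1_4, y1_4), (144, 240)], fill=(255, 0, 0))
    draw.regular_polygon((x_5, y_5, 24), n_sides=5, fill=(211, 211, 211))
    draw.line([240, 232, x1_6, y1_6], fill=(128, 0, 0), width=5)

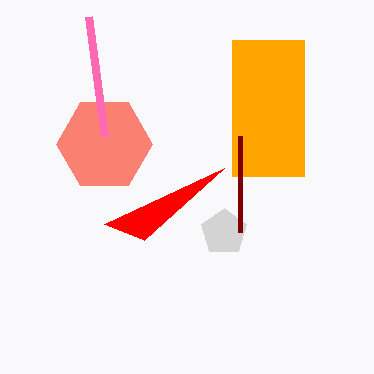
x0_1 = 232, y0_1 = 40, x1_1 = 304, y1_1 = 176, x_2 = 104, y_2 = 144, x0_3 = 88, y0_3 = 16, x1_4 = 104, y1_4 = 224, x_5 = 224, y_5 = 232, x1_6 = 240, y1_6 = 136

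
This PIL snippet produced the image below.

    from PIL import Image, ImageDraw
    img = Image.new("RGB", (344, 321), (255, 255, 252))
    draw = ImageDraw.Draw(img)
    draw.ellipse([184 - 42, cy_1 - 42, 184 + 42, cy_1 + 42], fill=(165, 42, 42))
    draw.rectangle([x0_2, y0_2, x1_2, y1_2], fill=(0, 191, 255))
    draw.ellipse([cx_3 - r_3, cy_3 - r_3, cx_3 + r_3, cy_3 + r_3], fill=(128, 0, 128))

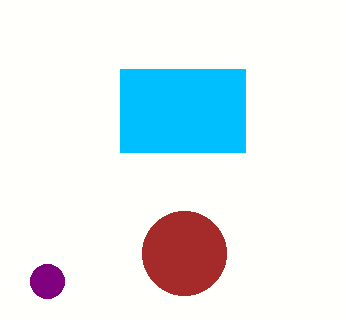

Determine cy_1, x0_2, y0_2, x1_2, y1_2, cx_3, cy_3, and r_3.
cy_1 = 253
x0_2 = 120
y0_2 = 69
x1_2 = 245
y1_2 = 152
cx_3 = 47
cy_3 = 281
r_3 = 17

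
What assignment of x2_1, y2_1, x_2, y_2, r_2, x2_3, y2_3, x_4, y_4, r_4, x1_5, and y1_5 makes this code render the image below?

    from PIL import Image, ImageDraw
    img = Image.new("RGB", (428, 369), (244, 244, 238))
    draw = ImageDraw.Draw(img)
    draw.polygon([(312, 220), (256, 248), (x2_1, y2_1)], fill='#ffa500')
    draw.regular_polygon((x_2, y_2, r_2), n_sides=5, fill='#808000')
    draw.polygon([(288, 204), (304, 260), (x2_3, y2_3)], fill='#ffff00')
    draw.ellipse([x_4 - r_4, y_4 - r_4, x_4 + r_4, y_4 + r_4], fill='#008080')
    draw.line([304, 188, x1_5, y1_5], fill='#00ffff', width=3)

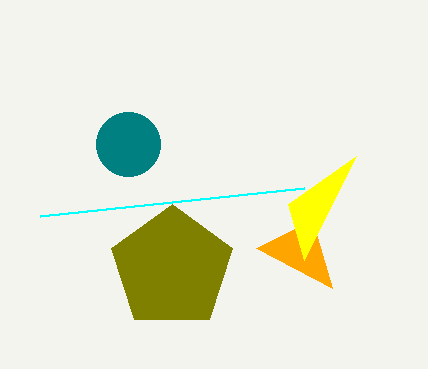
x2_1 = 332; y2_1 = 288; x_2 = 172; y_2 = 268; r_2 = 64; x2_3 = 356; y2_3 = 156; x_4 = 128; y_4 = 144; r_4 = 32; x1_5 = 40; y1_5 = 216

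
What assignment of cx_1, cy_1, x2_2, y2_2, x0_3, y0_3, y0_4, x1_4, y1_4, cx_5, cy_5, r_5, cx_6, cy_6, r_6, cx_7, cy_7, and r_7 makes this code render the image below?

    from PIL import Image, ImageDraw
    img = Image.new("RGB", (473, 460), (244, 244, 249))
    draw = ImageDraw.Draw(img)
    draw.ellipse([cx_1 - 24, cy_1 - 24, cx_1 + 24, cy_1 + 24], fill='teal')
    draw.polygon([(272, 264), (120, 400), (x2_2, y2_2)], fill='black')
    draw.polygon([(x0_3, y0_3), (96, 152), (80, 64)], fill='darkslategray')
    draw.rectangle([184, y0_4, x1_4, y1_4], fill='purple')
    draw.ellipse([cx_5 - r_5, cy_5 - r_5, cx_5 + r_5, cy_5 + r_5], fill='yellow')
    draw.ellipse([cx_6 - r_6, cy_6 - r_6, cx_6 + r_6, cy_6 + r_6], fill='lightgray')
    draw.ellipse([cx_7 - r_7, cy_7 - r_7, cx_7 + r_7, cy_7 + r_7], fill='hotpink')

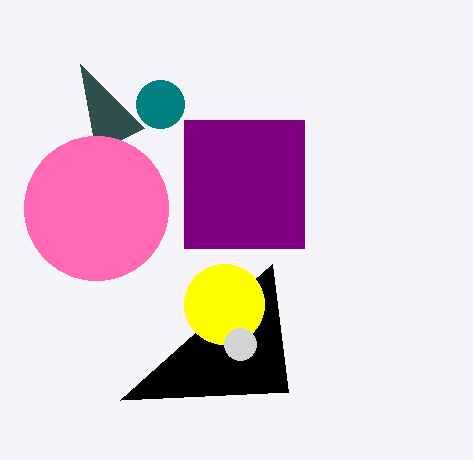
cx_1 = 160
cy_1 = 104
x2_2 = 288
y2_2 = 392
x0_3 = 144
y0_3 = 128
y0_4 = 120
x1_4 = 304
y1_4 = 248
cx_5 = 224
cy_5 = 304
r_5 = 40
cx_6 = 240
cy_6 = 344
r_6 = 16
cx_7 = 96
cy_7 = 208
r_7 = 72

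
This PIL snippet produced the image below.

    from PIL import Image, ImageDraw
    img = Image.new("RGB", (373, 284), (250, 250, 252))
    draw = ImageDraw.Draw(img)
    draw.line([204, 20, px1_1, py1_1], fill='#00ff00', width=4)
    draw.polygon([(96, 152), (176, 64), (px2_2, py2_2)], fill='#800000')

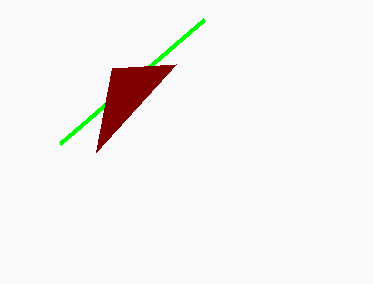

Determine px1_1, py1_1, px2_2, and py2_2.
px1_1 = 60; py1_1 = 144; px2_2 = 112; py2_2 = 68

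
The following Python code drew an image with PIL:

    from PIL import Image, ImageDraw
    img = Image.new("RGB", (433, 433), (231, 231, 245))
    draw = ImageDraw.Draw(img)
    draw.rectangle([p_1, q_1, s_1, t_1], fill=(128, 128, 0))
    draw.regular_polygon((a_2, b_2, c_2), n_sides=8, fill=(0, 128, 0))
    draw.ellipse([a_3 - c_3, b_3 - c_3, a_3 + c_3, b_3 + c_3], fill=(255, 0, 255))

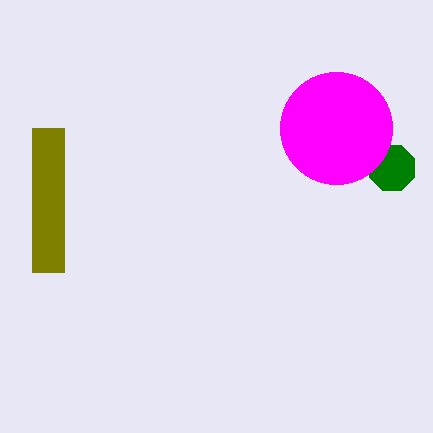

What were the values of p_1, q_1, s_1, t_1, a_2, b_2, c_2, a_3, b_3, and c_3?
p_1 = 32
q_1 = 128
s_1 = 64
t_1 = 272
a_2 = 392
b_2 = 168
c_2 = 24
a_3 = 336
b_3 = 128
c_3 = 56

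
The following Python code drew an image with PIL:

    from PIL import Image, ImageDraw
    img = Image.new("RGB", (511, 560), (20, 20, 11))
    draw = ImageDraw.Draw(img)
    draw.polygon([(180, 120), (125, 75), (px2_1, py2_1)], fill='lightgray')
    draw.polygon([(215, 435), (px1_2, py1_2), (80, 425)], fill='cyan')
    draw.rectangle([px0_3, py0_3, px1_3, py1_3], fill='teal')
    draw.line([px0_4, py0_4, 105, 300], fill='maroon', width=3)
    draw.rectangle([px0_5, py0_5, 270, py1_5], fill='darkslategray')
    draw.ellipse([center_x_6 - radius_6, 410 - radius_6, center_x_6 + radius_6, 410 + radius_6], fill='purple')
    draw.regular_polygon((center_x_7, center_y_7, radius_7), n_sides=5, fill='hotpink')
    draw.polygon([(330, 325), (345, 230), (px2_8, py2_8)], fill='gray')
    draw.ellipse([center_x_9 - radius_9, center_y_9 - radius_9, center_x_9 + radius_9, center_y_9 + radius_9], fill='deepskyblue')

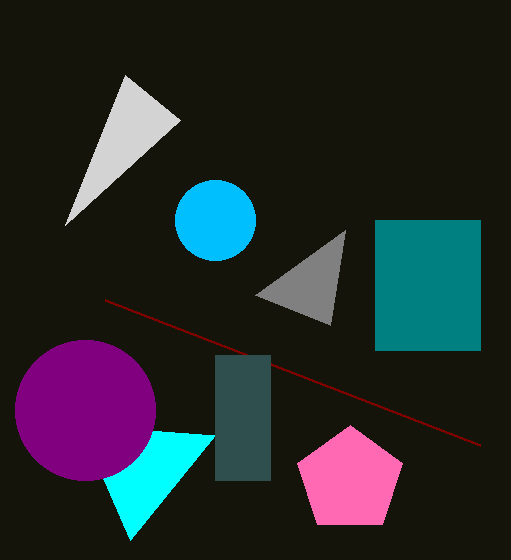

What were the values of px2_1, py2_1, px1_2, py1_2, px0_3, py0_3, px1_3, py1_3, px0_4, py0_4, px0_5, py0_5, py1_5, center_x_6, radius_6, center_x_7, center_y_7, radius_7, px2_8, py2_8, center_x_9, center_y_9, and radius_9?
px2_1 = 65, py2_1 = 225, px1_2 = 130, py1_2 = 540, px0_3 = 375, py0_3 = 220, px1_3 = 480, py1_3 = 350, px0_4 = 480, py0_4 = 445, px0_5 = 215, py0_5 = 355, py1_5 = 480, center_x_6 = 85, radius_6 = 70, center_x_7 = 350, center_y_7 = 480, radius_7 = 55, px2_8 = 255, py2_8 = 295, center_x_9 = 215, center_y_9 = 220, radius_9 = 40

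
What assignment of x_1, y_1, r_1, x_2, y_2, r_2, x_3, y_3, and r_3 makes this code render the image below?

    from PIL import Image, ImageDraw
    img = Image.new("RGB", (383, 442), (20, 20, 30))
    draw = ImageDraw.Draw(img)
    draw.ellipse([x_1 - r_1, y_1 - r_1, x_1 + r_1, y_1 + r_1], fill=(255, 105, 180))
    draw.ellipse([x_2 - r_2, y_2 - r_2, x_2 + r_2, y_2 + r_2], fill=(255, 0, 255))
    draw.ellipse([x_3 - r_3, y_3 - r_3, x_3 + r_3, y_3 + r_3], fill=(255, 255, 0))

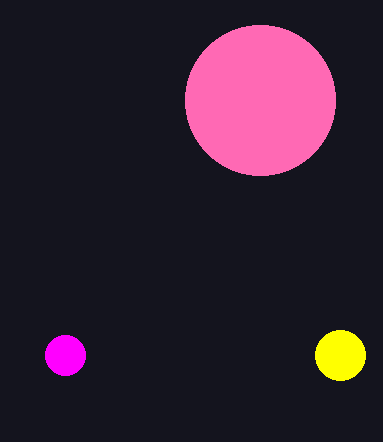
x_1 = 260; y_1 = 100; r_1 = 75; x_2 = 65; y_2 = 355; r_2 = 20; x_3 = 340; y_3 = 355; r_3 = 25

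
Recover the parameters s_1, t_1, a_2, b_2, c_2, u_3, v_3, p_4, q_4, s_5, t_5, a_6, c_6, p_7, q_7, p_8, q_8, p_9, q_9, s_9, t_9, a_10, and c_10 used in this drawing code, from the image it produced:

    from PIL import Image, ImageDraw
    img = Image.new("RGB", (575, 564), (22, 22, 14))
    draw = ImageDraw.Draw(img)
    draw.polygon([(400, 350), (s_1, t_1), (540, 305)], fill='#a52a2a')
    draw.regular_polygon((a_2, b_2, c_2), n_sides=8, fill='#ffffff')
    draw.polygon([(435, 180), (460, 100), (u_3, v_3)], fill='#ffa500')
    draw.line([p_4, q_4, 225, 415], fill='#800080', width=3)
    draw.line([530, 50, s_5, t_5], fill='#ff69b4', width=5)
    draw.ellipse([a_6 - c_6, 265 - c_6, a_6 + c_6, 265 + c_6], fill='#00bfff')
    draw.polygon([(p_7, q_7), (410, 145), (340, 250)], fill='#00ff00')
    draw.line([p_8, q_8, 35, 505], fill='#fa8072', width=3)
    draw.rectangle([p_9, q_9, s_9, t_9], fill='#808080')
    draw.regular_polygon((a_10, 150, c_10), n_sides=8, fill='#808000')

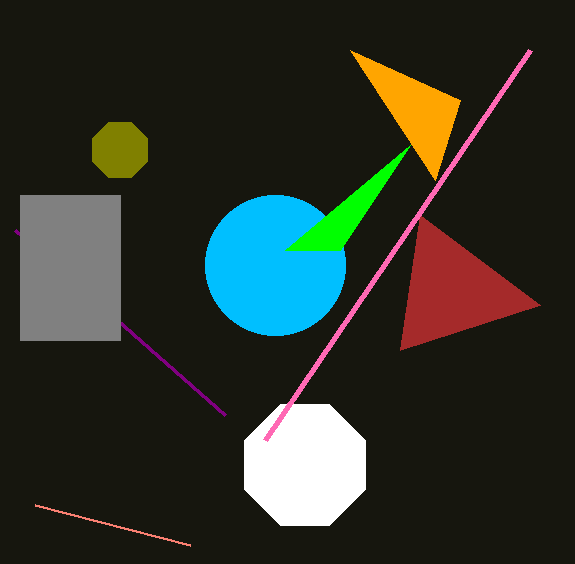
s_1 = 420
t_1 = 215
a_2 = 305
b_2 = 465
c_2 = 65
u_3 = 350
v_3 = 50
p_4 = 15
q_4 = 230
s_5 = 265
t_5 = 440
a_6 = 275
c_6 = 70
p_7 = 285
q_7 = 250
p_8 = 190
q_8 = 545
p_9 = 20
q_9 = 195
s_9 = 120
t_9 = 340
a_10 = 120
c_10 = 30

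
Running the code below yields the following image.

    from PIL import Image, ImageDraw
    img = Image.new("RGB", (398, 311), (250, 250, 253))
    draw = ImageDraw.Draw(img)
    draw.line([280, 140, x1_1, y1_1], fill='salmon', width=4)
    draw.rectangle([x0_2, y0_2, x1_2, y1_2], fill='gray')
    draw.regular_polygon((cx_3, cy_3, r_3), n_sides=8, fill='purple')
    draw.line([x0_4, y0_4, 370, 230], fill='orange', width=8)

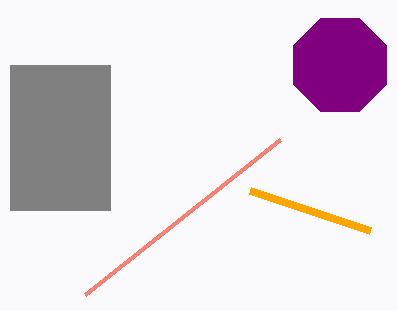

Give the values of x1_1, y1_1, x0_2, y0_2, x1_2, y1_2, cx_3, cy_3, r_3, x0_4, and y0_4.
x1_1 = 85
y1_1 = 295
x0_2 = 10
y0_2 = 65
x1_2 = 110
y1_2 = 210
cx_3 = 340
cy_3 = 65
r_3 = 50
x0_4 = 250
y0_4 = 190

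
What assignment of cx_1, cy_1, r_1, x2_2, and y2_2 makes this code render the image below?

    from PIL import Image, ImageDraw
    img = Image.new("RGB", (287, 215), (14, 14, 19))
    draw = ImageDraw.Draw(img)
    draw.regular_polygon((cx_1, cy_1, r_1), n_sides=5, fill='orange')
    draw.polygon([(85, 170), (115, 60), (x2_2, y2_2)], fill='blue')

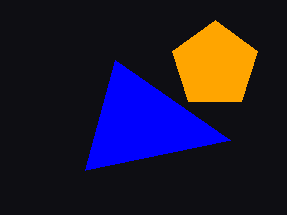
cx_1 = 215
cy_1 = 65
r_1 = 45
x2_2 = 230
y2_2 = 140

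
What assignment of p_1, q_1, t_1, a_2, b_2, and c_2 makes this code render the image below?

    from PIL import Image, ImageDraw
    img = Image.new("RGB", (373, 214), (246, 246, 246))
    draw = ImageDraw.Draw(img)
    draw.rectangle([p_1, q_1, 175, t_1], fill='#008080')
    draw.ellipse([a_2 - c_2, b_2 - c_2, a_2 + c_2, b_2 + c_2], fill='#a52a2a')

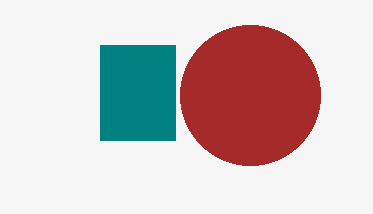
p_1 = 100
q_1 = 45
t_1 = 140
a_2 = 250
b_2 = 95
c_2 = 70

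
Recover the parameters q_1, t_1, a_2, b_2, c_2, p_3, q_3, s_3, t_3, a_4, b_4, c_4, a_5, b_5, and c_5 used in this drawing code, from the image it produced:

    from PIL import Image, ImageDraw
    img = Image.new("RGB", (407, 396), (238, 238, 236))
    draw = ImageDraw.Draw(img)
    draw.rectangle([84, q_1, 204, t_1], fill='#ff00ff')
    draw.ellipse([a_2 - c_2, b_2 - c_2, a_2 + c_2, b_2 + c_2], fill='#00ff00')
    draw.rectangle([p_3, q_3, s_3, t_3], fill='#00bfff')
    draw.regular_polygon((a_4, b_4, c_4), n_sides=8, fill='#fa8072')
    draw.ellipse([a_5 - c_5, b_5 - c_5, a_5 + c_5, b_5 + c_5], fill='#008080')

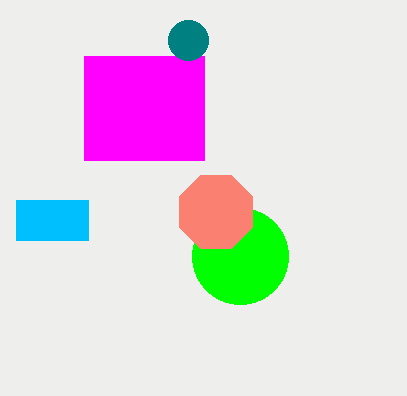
q_1 = 56; t_1 = 160; a_2 = 240; b_2 = 256; c_2 = 48; p_3 = 16; q_3 = 200; s_3 = 88; t_3 = 240; a_4 = 216; b_4 = 212; c_4 = 40; a_5 = 188; b_5 = 40; c_5 = 20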